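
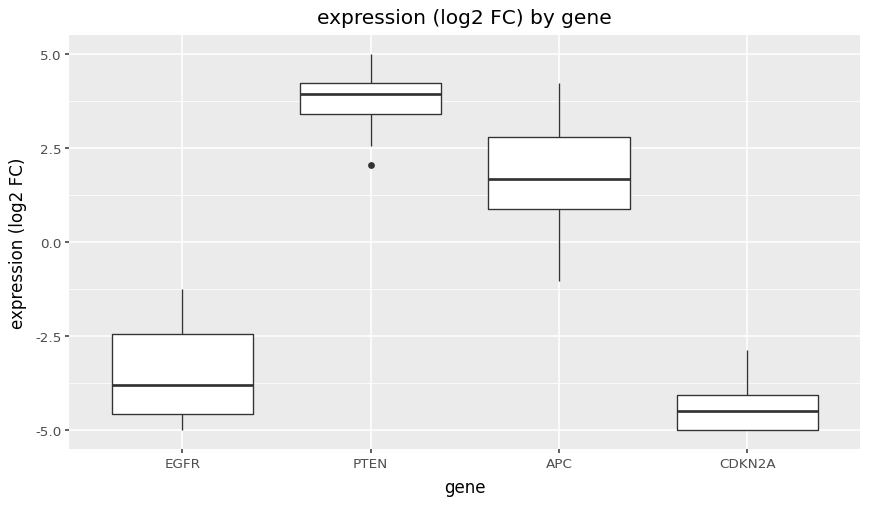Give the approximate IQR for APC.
Q3 ≈ 3, Q1 ≈ 1; IQR ≈ 2.

≈ 2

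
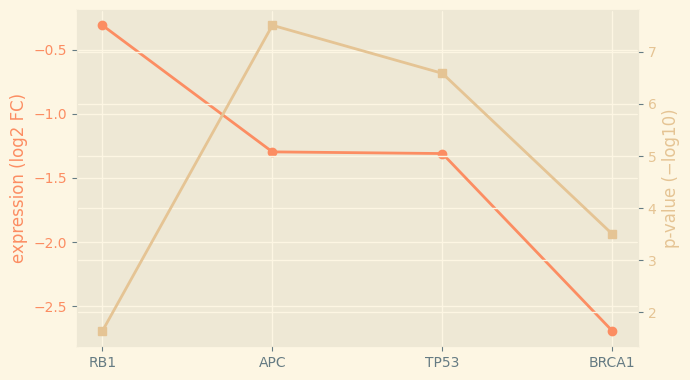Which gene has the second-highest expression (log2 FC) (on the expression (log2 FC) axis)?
APC

Top 3 (on the expression (log2 FC) axis): RB1 ≈ -0.4, APC ≈ -1.2, TP53 ≈ -1.4.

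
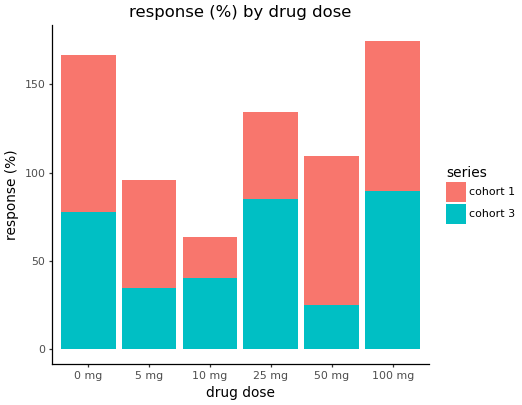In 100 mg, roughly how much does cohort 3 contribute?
≈ 80

cohort 3 top ≈ 80, bottom ≈ 0; segment ≈ 80.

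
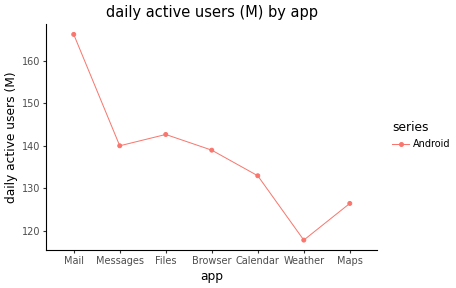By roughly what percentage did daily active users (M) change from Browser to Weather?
≈ -14.3%

Browser ≈ 140, Weather ≈ 120; (120 − 140) / 140 ≈ -14.3%.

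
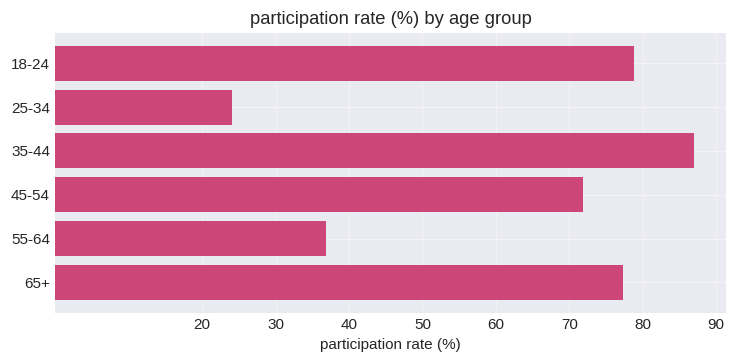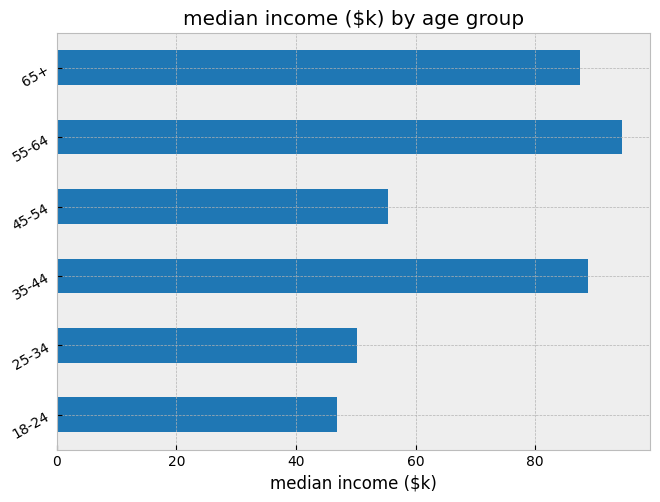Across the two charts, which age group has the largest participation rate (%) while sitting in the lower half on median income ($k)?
18-24

Chart 2 median median income ($k) ≈ 70; below-median age groups: 18-24, 25-34, 45-54. Among those, 18-24 has the highest participation rate (%) (≈ 80).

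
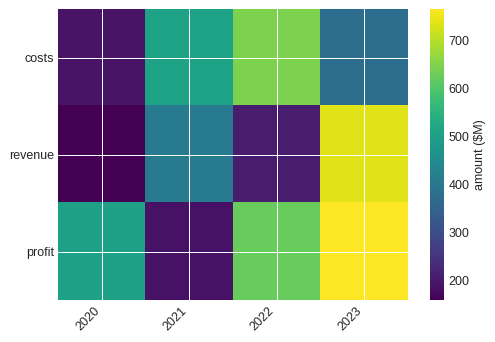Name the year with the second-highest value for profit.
Top 3 for profit: 2023 ≈ 800, 2022 ≈ 600, 2020 ≈ 500.

2022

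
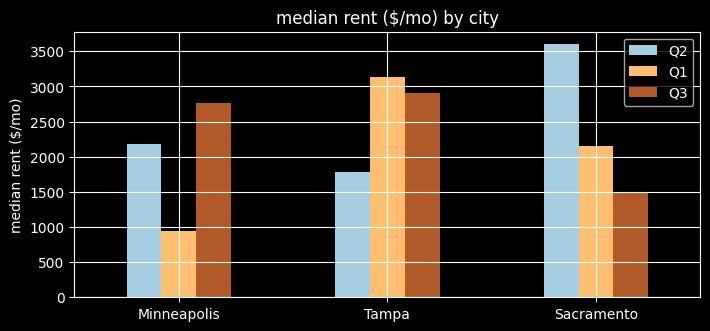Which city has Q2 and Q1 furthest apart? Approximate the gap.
Sacramento, ≈ 1500 $/mo

Sacramento: Q2 ≈ 3500, Q1 ≈ 2000 → gap ≈ 1500. Next-largest (Tampa) is only ≈ 1000.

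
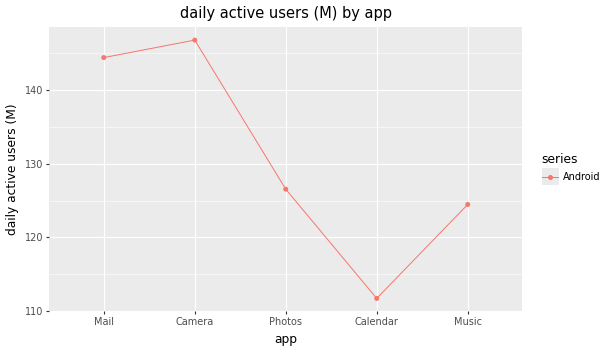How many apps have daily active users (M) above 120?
Above 120: Mail, Camera, Photos, Music.

4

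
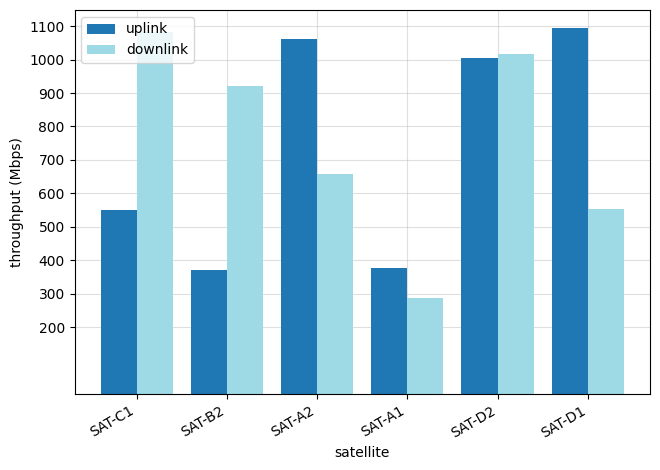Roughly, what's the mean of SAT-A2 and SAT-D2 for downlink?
≈ 850

(700 + 1000) / 2 ≈ 850.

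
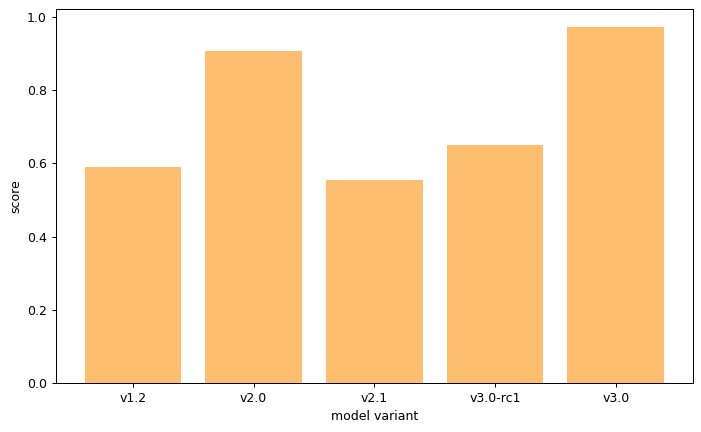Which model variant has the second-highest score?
v2.0

Top 3: v3.0 ≈ 1.0, v2.0 ≈ 0.9, v3.0-rc1 ≈ 0.7.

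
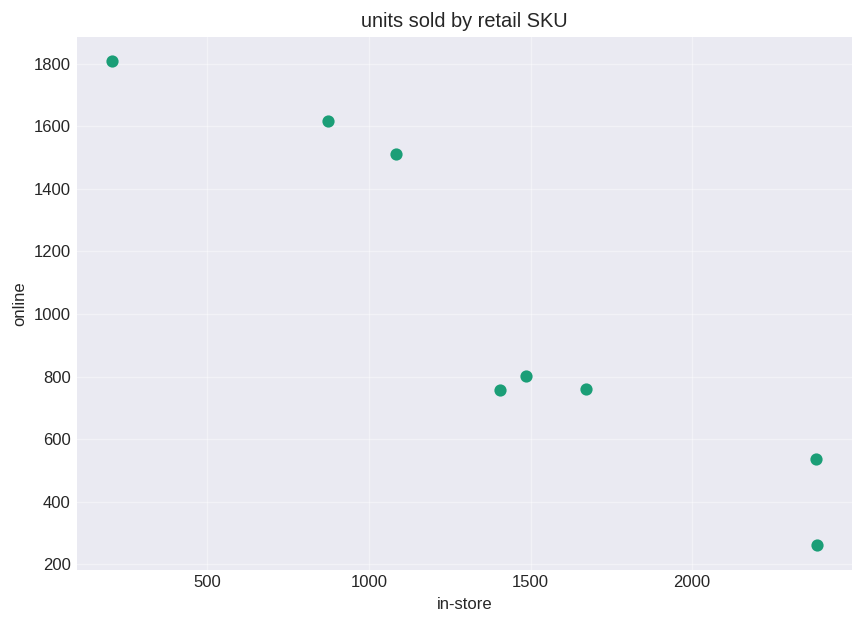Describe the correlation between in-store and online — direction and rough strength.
negative, strong

Points are negatively correlated; strong (|r| ≈ 0.9).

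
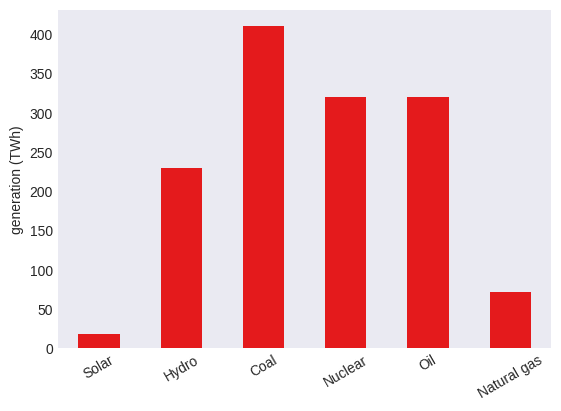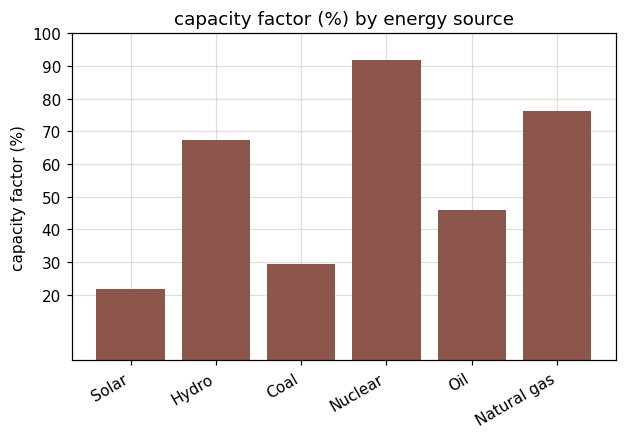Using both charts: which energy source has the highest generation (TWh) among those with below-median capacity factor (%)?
Chart 2 median capacity factor (%) ≈ 60; below-median energy sources: Solar, Coal, Oil. Among those, Coal has the highest generation (TWh) (≈ 400).

Coal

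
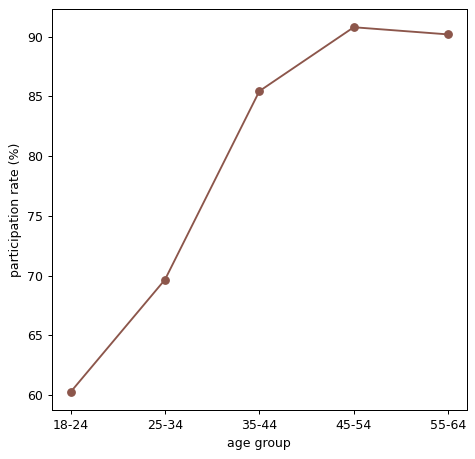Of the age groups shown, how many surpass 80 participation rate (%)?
3

Above 80: 35-44, 45-54, 55-64.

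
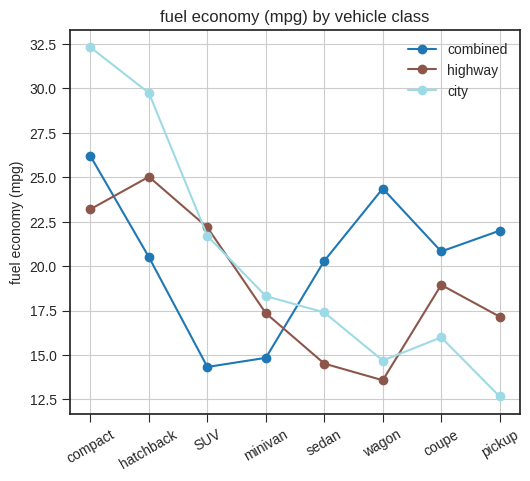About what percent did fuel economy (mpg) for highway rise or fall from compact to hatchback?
≈ +8.3%

compact ≈ 24, hatchback ≈ 26; (26 − 24) / 24 ≈ +8.3%.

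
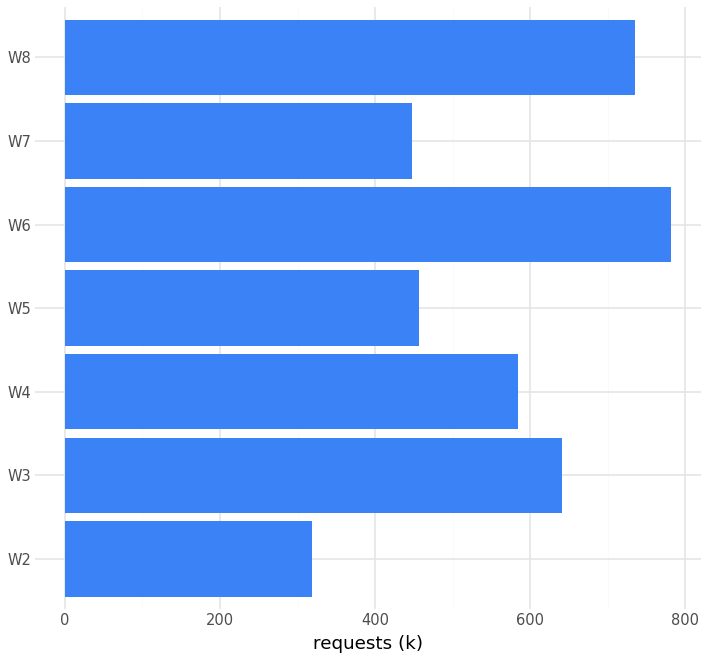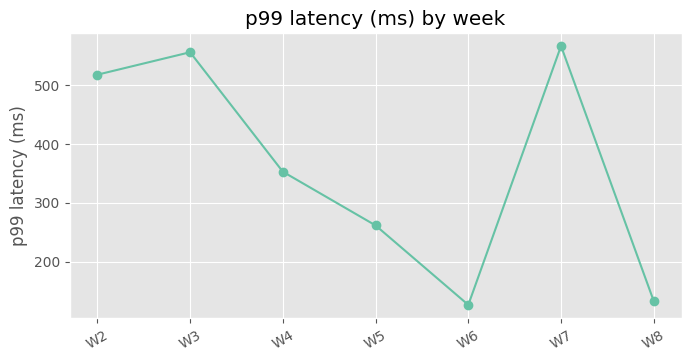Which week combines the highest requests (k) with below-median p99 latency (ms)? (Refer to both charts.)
W6

Chart 2 median p99 latency (ms) ≈ 400; below-median weeks: W5, W6, W8. Among those, W6 has the highest requests (k) (≈ 800).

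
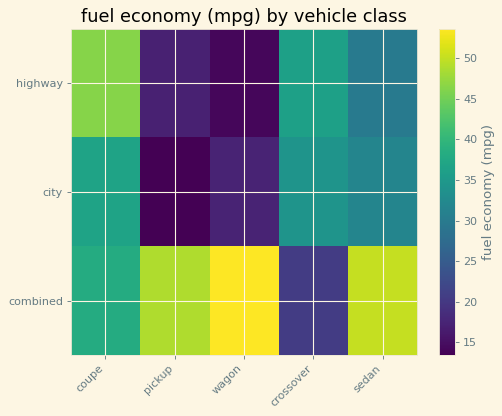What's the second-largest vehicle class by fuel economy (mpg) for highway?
crossover

Top 3 for highway: coupe ≈ 45, crossover ≈ 35, sedan ≈ 30.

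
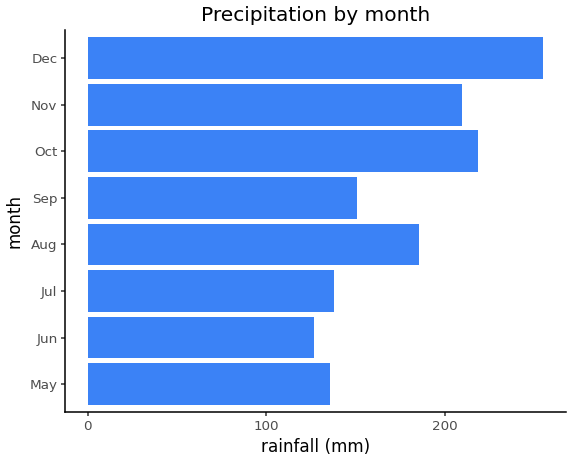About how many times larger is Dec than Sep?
Dec ≈ 250, Sep ≈ 150; 250/150 ≈ 1.67.

≈ 1.67×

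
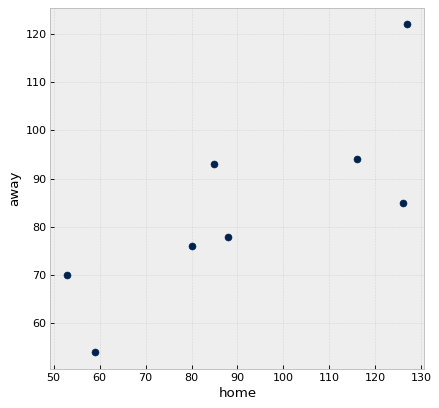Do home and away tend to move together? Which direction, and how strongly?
Points are positively correlated; strong (|r| ≈ 0.8).

positive, strong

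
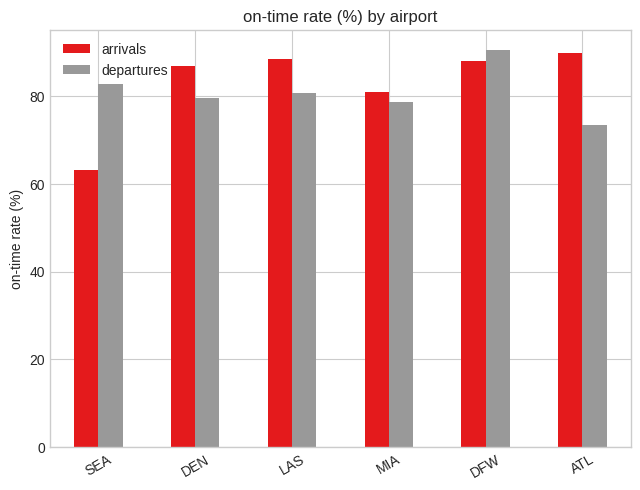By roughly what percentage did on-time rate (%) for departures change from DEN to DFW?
≈ +12.5%

DEN ≈ 80, DFW ≈ 90; (90 − 80) / 80 ≈ +12.5%.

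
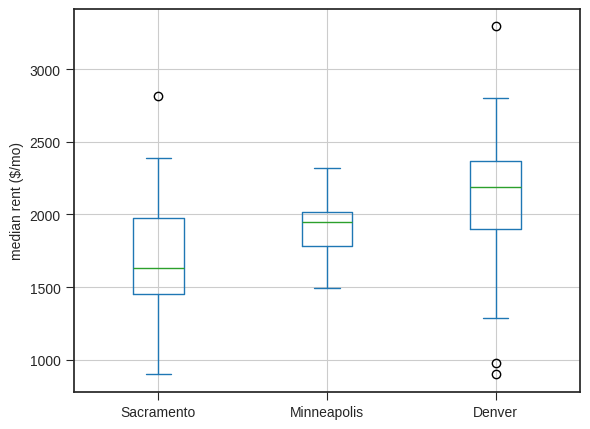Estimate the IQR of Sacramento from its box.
≈ 520

Q3 ≈ 1980, Q1 ≈ 1460; IQR ≈ 520.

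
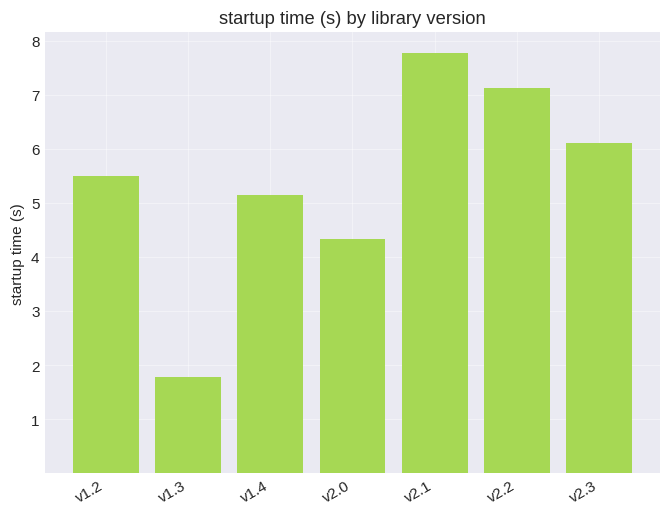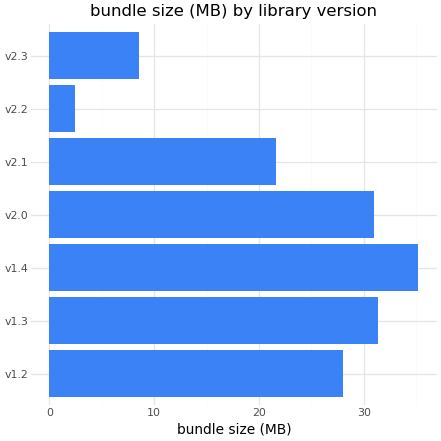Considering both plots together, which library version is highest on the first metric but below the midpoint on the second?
v2.1

Chart 2 median bundle size (MB) ≈ 30; below-median library versions: v2.1, v2.2, v2.3. Among those, v2.1 has the highest startup time (s) (≈ 8).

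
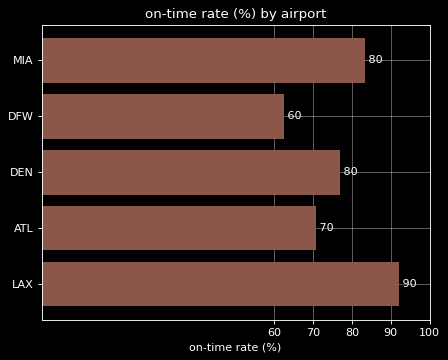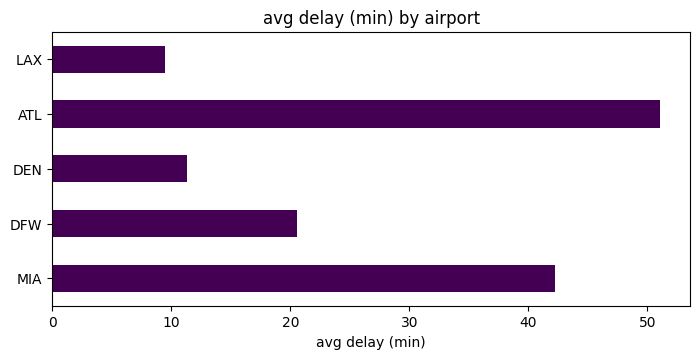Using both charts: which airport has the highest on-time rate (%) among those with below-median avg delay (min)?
Chart 2 median avg delay (min) ≈ 20; below-median airports: DEN, LAX. Among those, LAX has the highest on-time rate (%) (≈ 90).

LAX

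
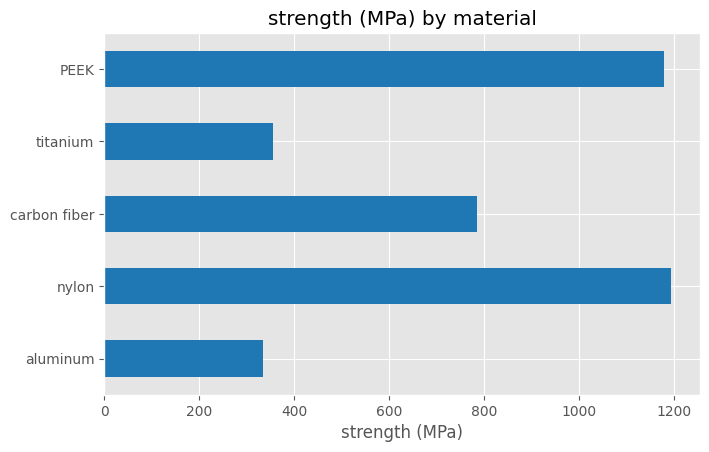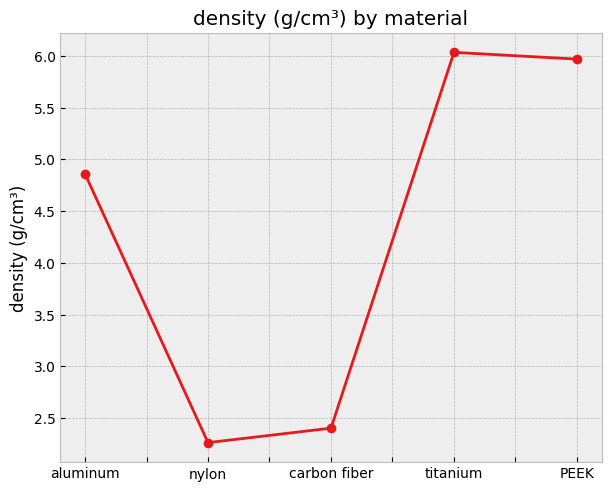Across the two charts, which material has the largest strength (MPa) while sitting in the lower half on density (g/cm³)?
nylon

Chart 2 median density (g/cm³) ≈ 5; below-median materials: nylon, carbon fiber. Among those, nylon has the highest strength (MPa) (≈ 1200).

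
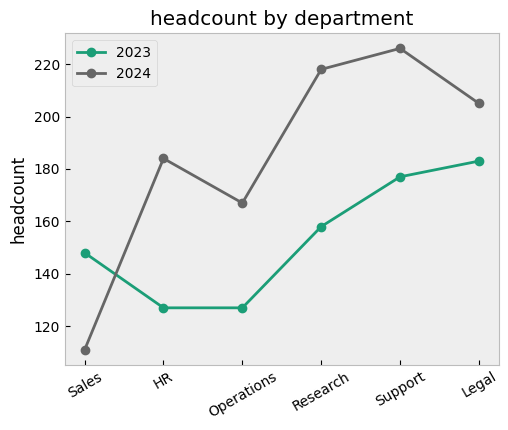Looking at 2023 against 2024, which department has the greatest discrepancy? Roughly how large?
Research: 2023 ≈ 160, 2024 ≈ 220 → gap ≈ 60. Next-largest (HR) is only ≈ 50.

Research, ≈ 60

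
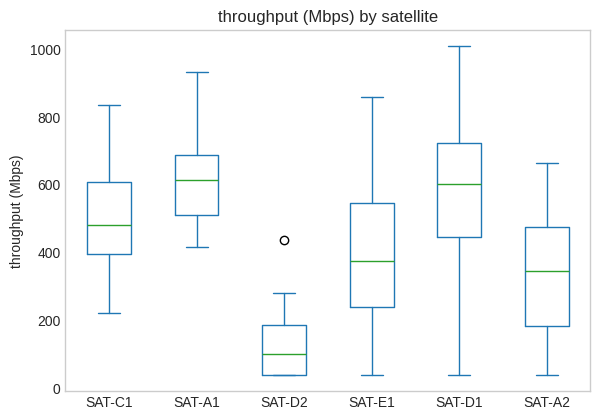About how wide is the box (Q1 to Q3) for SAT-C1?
Q3 ≈ 600, Q1 ≈ 400; IQR ≈ 200.

≈ 200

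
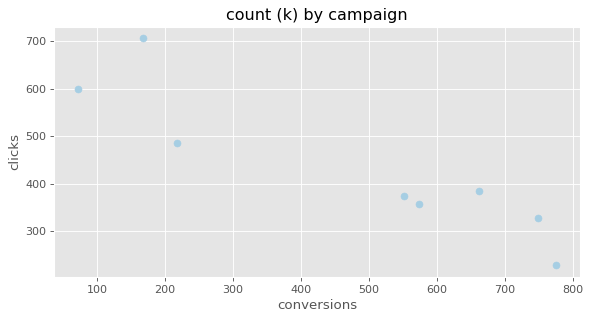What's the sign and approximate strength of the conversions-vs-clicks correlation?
Points are negatively correlated; strong (|r| ≈ 0.9).

negative, strong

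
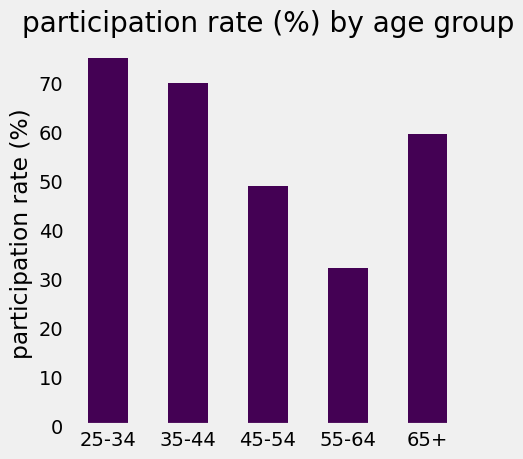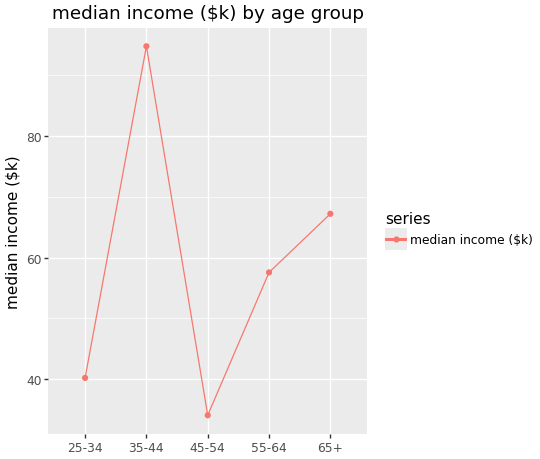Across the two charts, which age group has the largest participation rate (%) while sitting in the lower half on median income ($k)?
25-34

Chart 2 median median income ($k) ≈ 60; below-median age groups: 25-34, 45-54. Among those, 25-34 has the highest participation rate (%) (≈ 80).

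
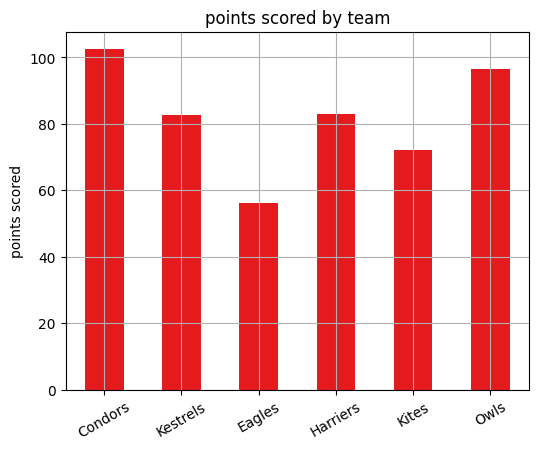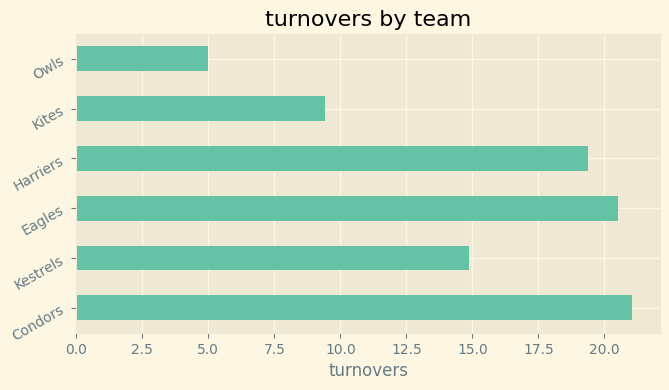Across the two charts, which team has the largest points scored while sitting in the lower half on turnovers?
Chart 2 median turnovers ≈ 18; below-median teams: Kestrels, Kites, Owls. Among those, Owls has the highest points scored (≈ 100).

Owls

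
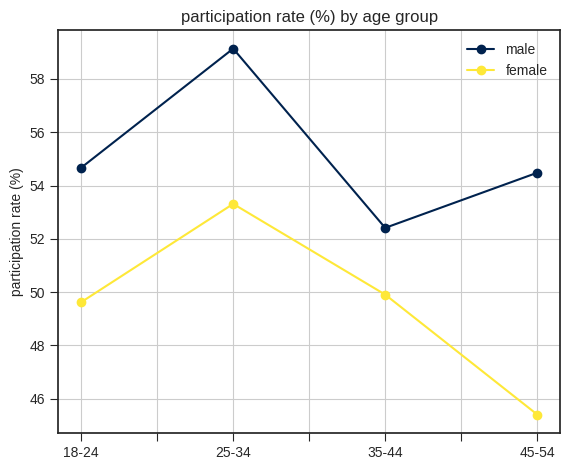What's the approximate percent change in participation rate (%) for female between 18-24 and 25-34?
18-24 ≈ 50, 25-34 ≈ 54; (54 − 50) / 50 ≈ +8%.

≈ +8%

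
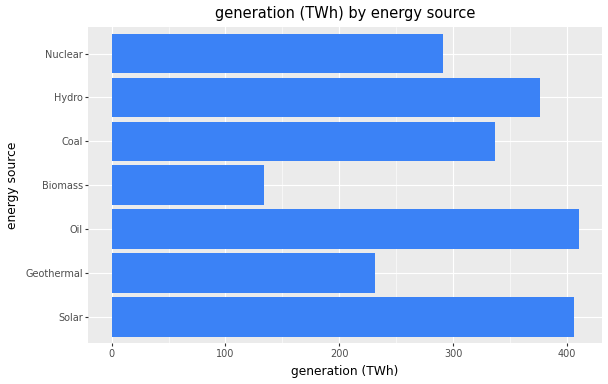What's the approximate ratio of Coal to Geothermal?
≈ 1.4×

Coal ≈ 350, Geothermal ≈ 250; 350/250 ≈ 1.4.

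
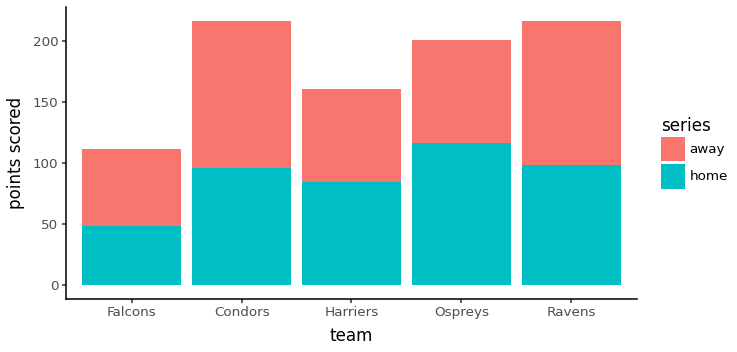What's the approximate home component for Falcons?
≈ 40

home top ≈ 40, bottom ≈ 0; segment ≈ 40.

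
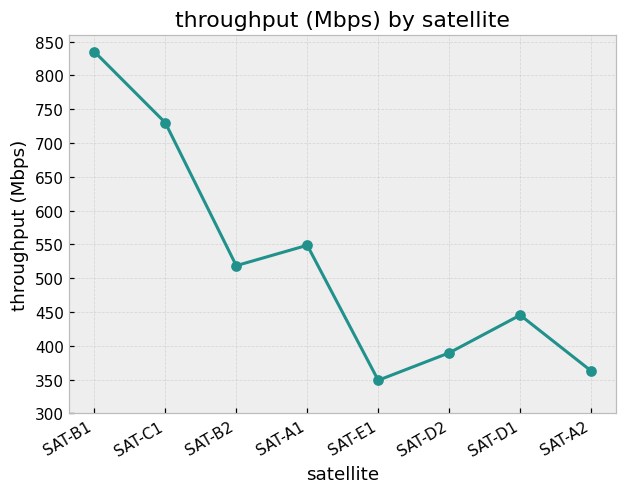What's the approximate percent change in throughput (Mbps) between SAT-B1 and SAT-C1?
SAT-B1 ≈ 850, SAT-C1 ≈ 750; (750 − 850) / 850 ≈ -11.8%.

≈ -11.8%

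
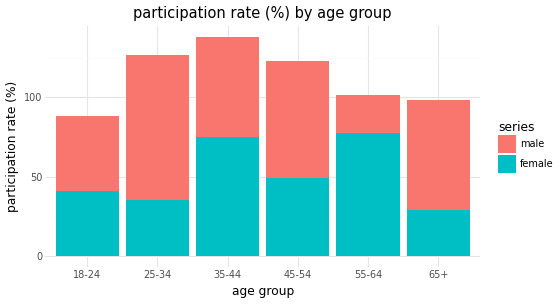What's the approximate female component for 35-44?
female top ≈ 80, bottom ≈ 0; segment ≈ 80.

≈ 80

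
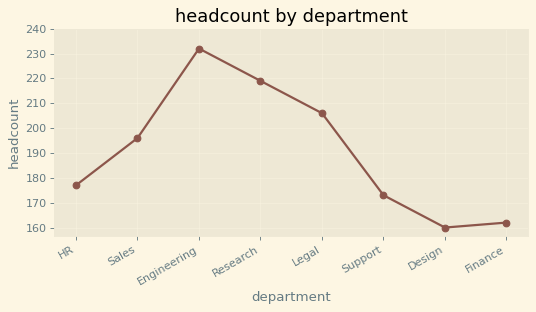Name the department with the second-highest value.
Research

Top 3: Engineering ≈ 230, Research ≈ 220, Legal ≈ 210.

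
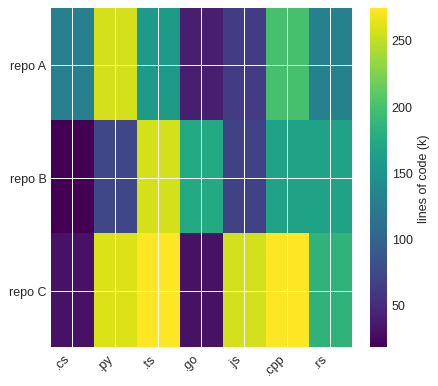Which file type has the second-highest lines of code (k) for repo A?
Top 3 for repo A: .py ≈ 250, .cpp ≈ 200, .ts ≈ 150.

.cpp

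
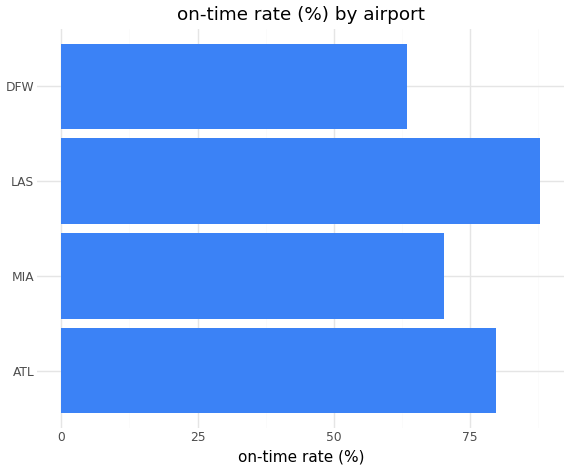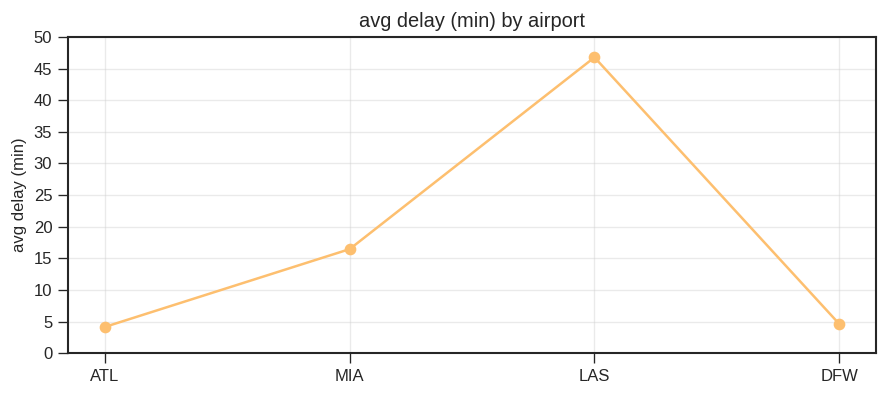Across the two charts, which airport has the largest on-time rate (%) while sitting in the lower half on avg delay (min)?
Chart 2 median avg delay (min) ≈ 10; below-median airports: ATL, DFW. Among those, ATL has the highest on-time rate (%) (≈ 80).

ATL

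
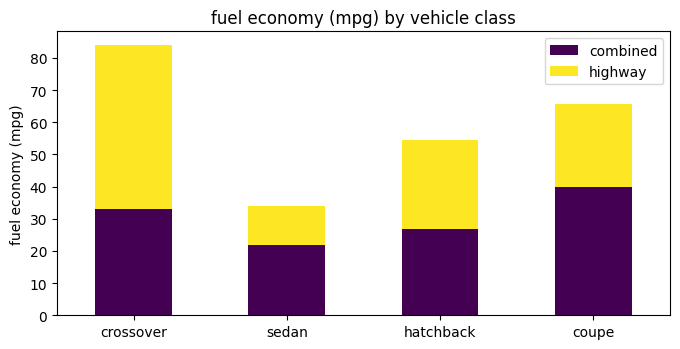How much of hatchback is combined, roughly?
≈ 30

combined top ≈ 30, bottom ≈ 0; segment ≈ 30.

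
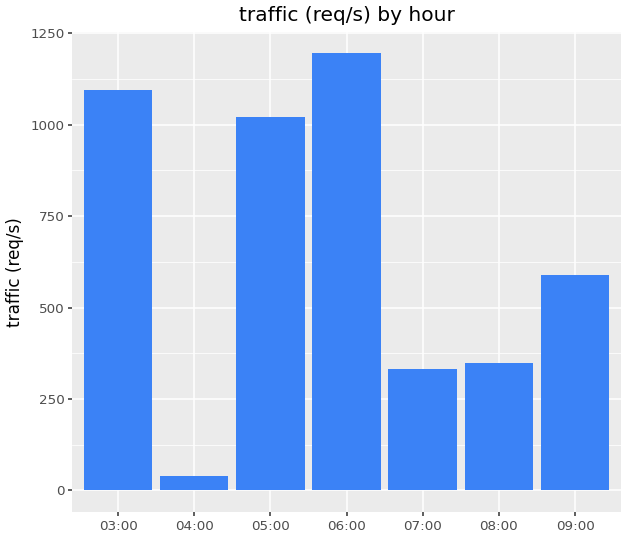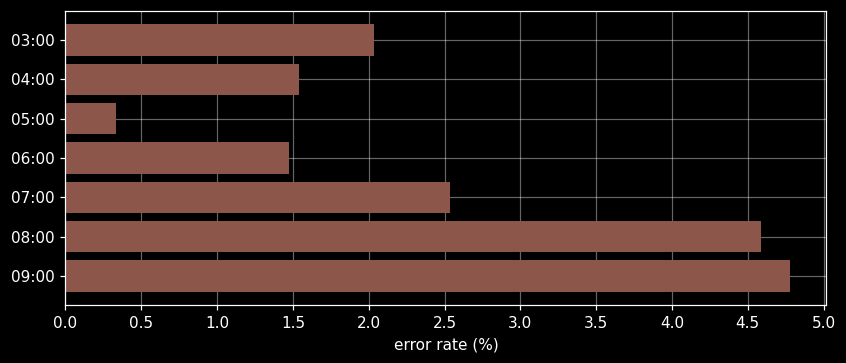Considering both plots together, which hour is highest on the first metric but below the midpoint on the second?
Chart 2 median error rate (%) ≈ 2; below-median hours: 04:00, 05:00, 06:00. Among those, 06:00 has the highest traffic (req/s) (≈ 1200).

06:00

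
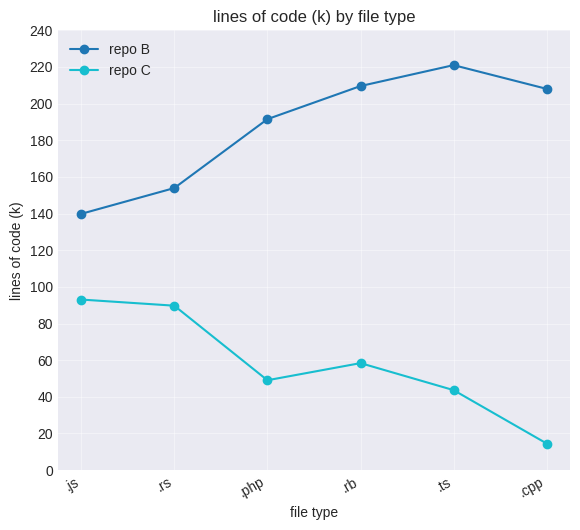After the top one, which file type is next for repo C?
Top 3 for repo C: .js ≈ 100, .rs ≈ 80, .rb ≈ 60.

.rs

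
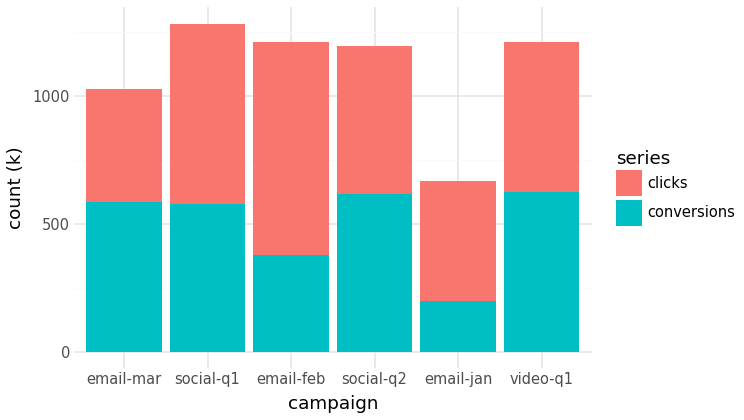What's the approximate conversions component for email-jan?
conversions top ≈ 200, bottom ≈ 0; segment ≈ 200.

≈ 200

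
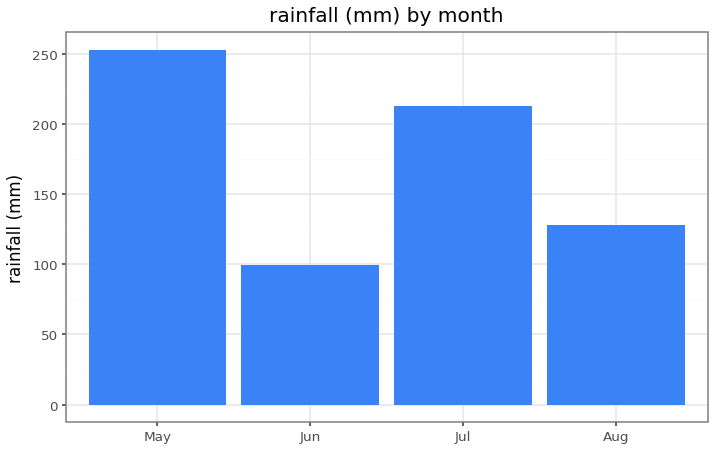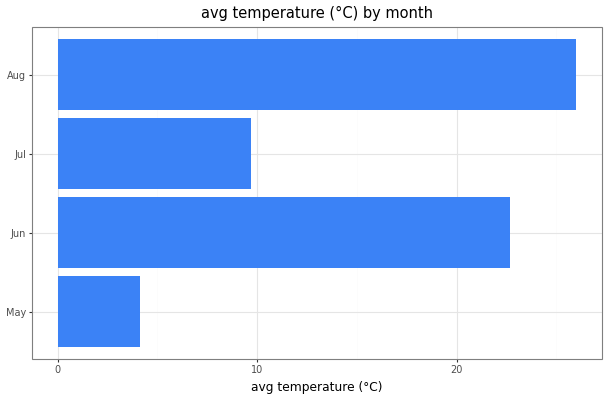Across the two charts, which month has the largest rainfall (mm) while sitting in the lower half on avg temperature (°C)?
May

Chart 2 median avg temperature (°C) ≈ 15; below-median months: May, Jul. Among those, May has the highest rainfall (mm) (≈ 250).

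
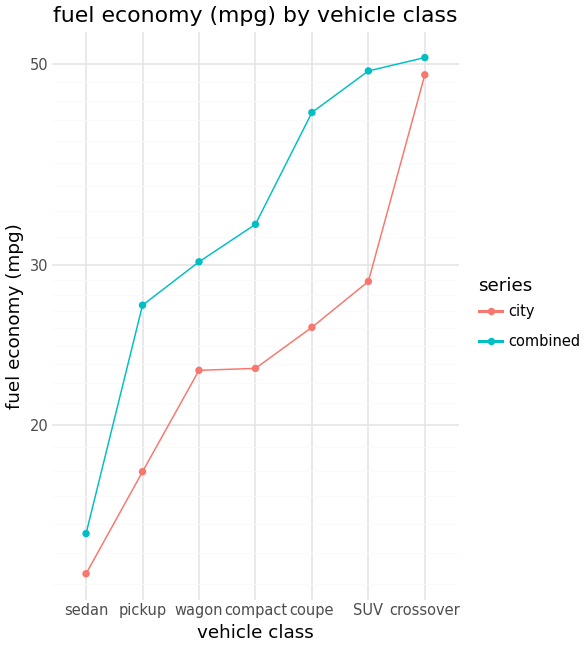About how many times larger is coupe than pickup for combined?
coupe ≈ 45, pickup ≈ 25; 45/25 ≈ 1.8.

≈ 1.8×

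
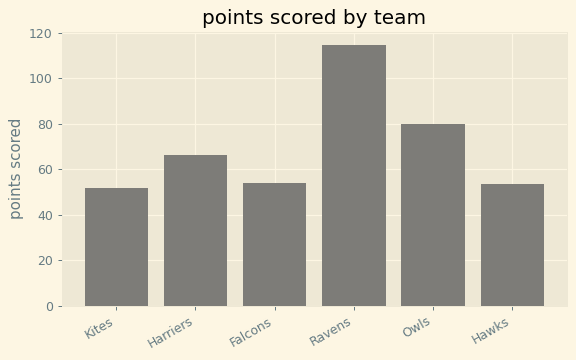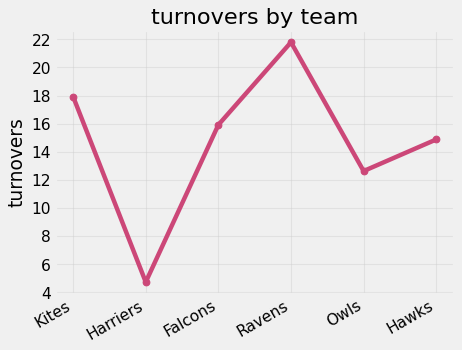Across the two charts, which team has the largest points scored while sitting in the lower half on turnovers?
Chart 2 median turnovers ≈ 16; below-median teams: Harriers, Owls, Hawks. Among those, Owls has the highest points scored (≈ 80).

Owls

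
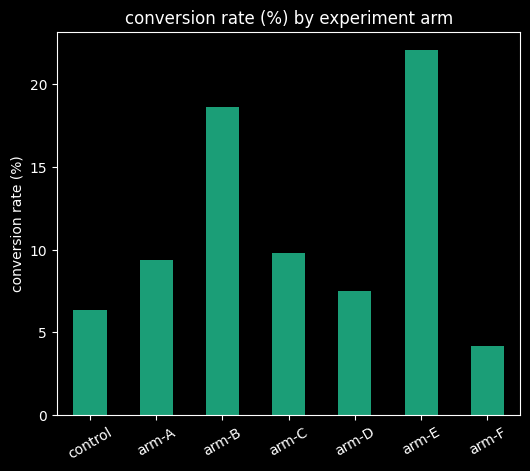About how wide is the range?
Max arm-E ≈ 22, min arm-F ≈ 4; range ≈ 18.

≈ 18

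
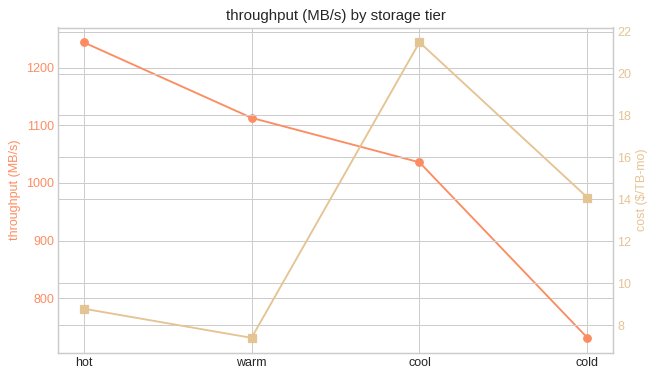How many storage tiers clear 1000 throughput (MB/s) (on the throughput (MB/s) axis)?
Above 1000: hot, warm, cool.

3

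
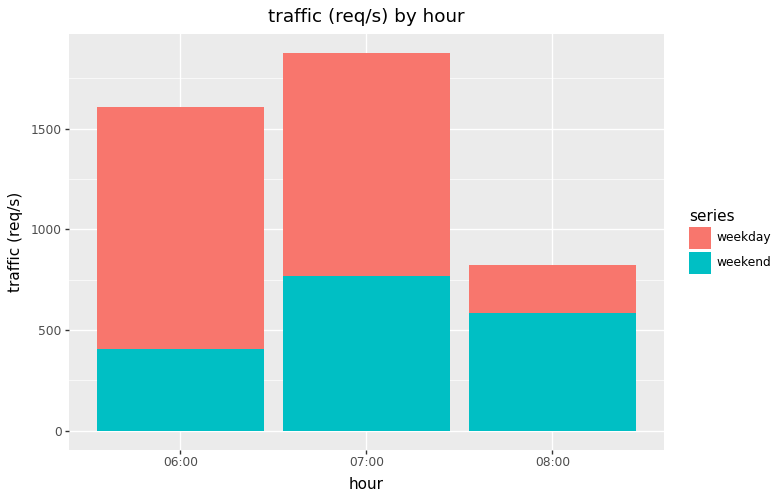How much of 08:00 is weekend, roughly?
≈ 600

weekend top ≈ 600, bottom ≈ 0; segment ≈ 600.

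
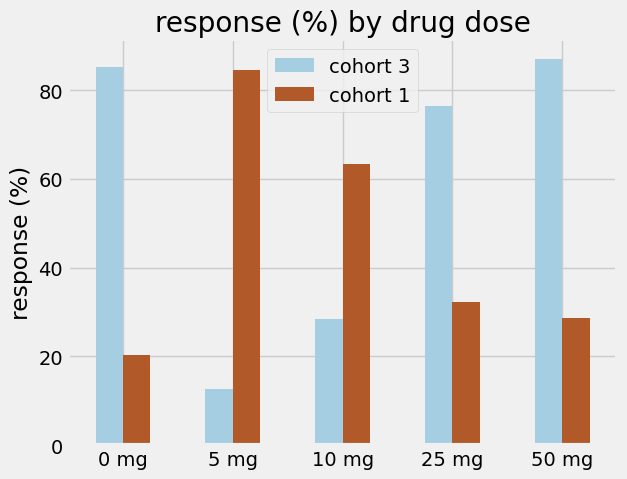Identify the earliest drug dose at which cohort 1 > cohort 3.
5 mg

0 mg: cohort 1 ≈ 20 vs cohort 3 ≈ 90 (not yet); 5 mg: cohort 1 ≈ 80 vs cohort 3 ≈ 10 (first crossover).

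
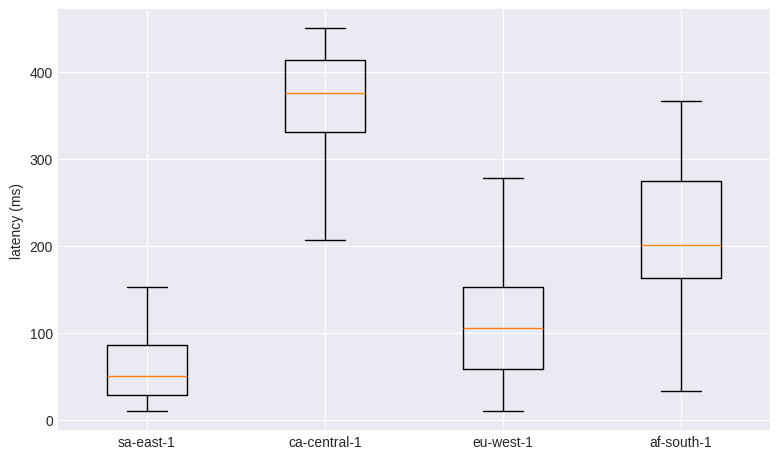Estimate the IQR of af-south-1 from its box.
Q3 ≈ 250, Q1 ≈ 150; IQR ≈ 100.

≈ 100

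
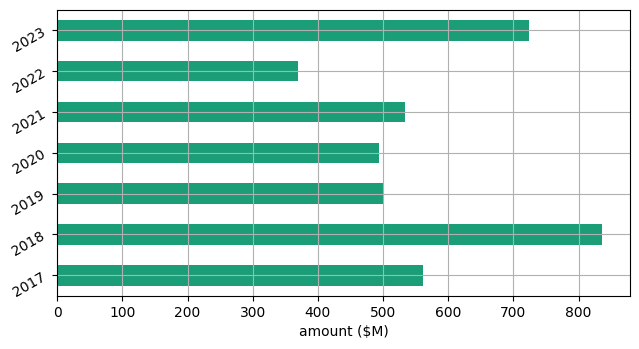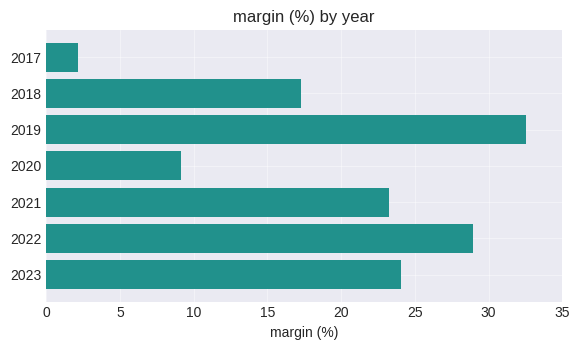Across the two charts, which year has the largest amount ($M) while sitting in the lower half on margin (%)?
2018

Chart 2 median margin (%) ≈ 25; below-median years: 2017, 2018, 2020. Among those, 2018 has the highest amount ($M) (≈ 800).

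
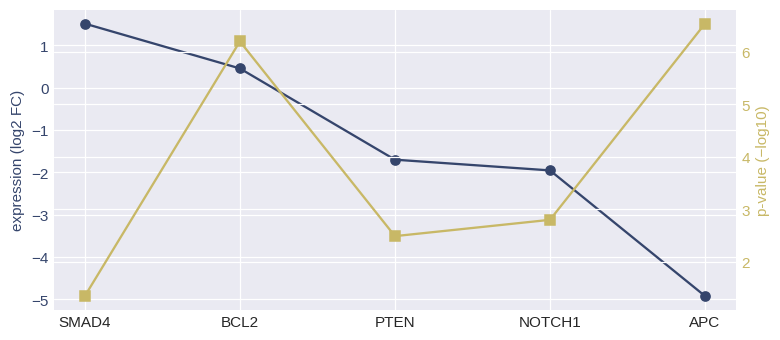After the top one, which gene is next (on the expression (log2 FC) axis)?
Top 3 (on the expression (log2 FC) axis): SMAD4 ≈ 2, BCL2 ≈ 0, PTEN ≈ -2.

BCL2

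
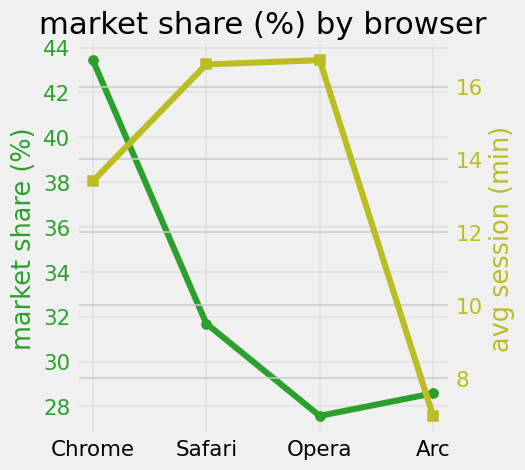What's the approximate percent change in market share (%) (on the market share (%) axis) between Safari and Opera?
≈ -12.5%

Safari ≈ 32, Opera ≈ 28; (28 − 32) / 32 ≈ -12.5%.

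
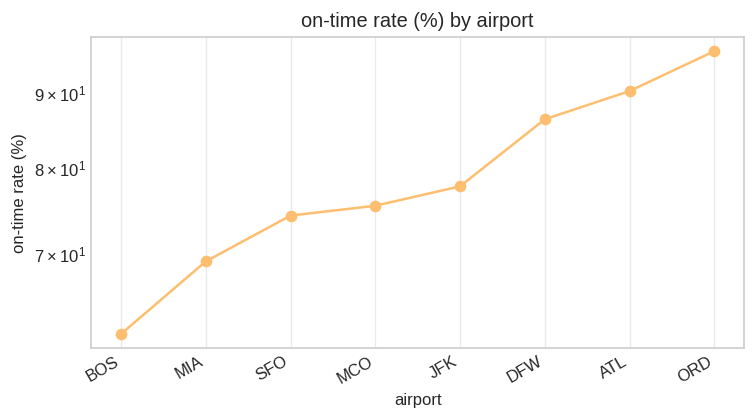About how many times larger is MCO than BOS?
MCO ≈ 75, BOS ≈ 60; 75/60 ≈ 1.25.

≈ 1.25×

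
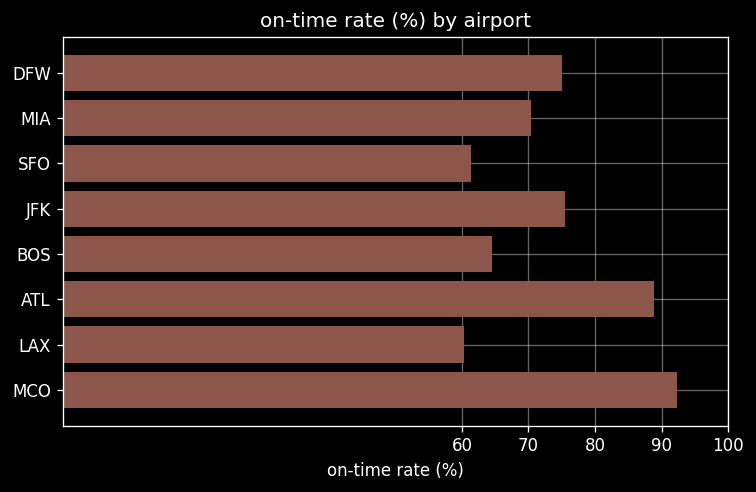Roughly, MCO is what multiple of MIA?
MCO ≈ 90, MIA ≈ 70; 90/70 ≈ 1.29.

≈ 1.29×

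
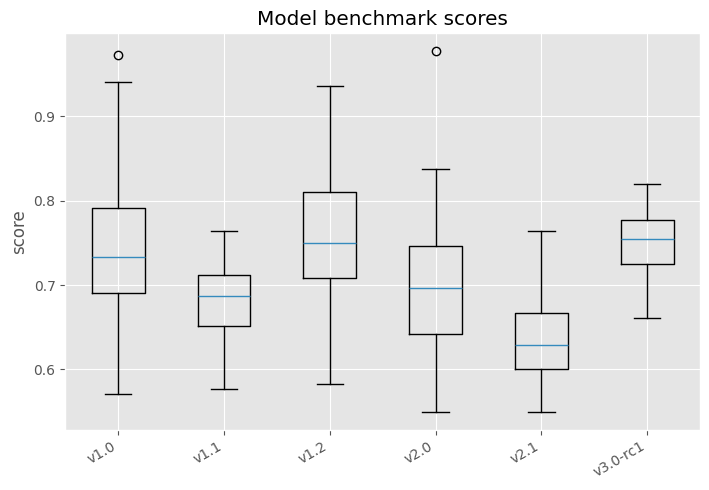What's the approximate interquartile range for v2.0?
≈ 0.10

Q3 ≈ 0.74, Q1 ≈ 0.64; IQR ≈ 0.10.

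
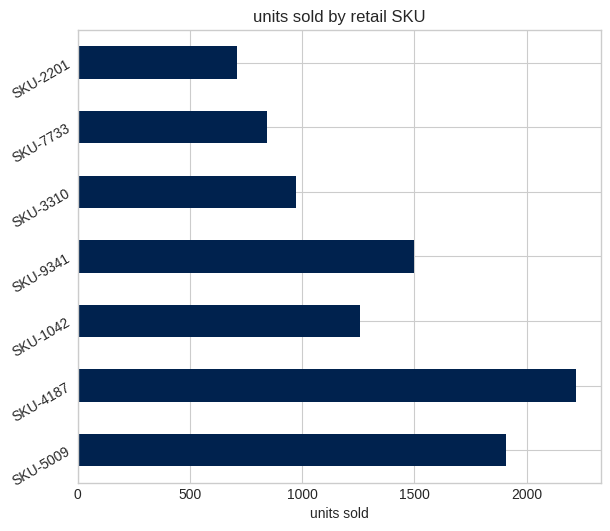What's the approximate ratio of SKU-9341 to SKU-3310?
SKU-9341 ≈ 1400, SKU-3310 ≈ 1000; 1400/1000 ≈ 1.4.

≈ 1.4×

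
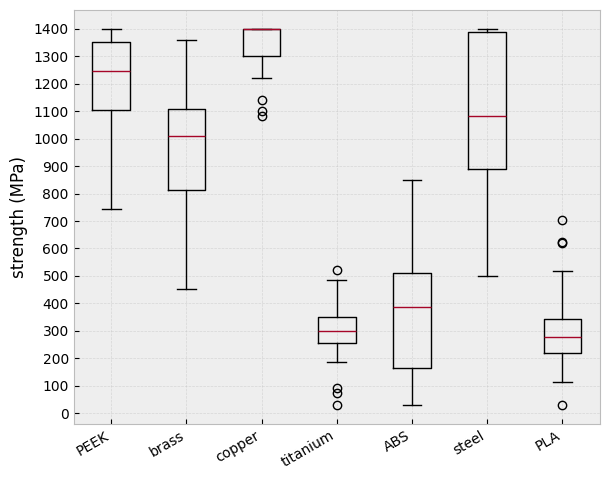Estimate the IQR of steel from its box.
Q3 ≈ 1400, Q1 ≈ 900; IQR ≈ 500.

≈ 500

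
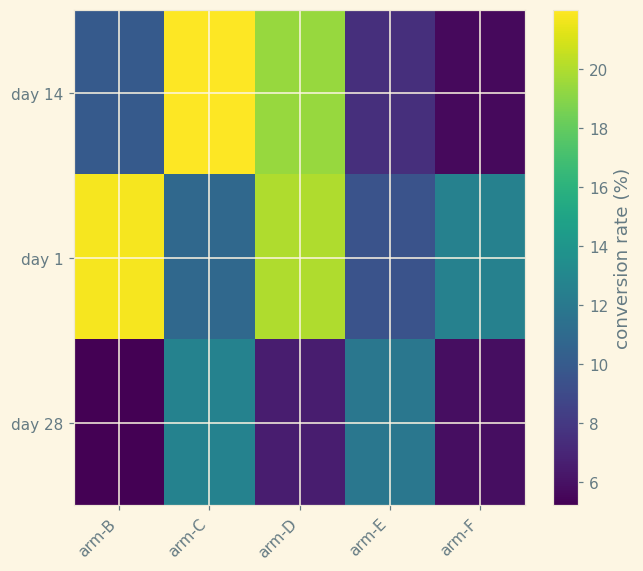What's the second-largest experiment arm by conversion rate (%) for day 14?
Top 3 for day 14: arm-C ≈ 22, arm-D ≈ 20, arm-B ≈ 10.

arm-D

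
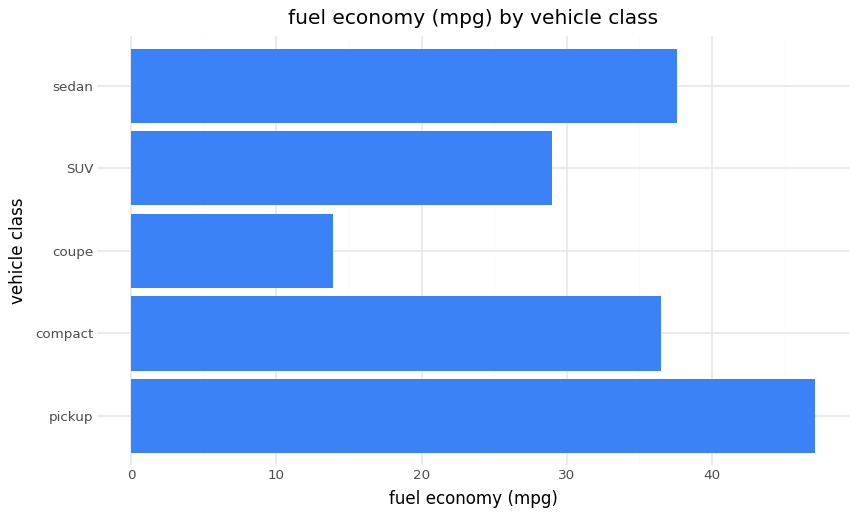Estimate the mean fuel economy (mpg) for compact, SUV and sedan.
(35 + 30 + 40) / 3 ≈ 35.

≈ 35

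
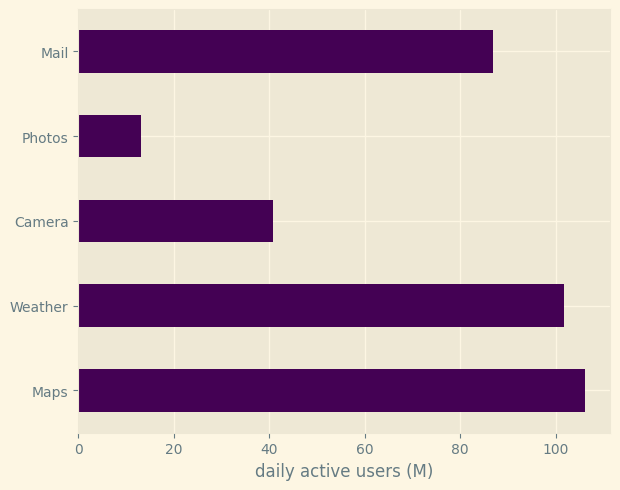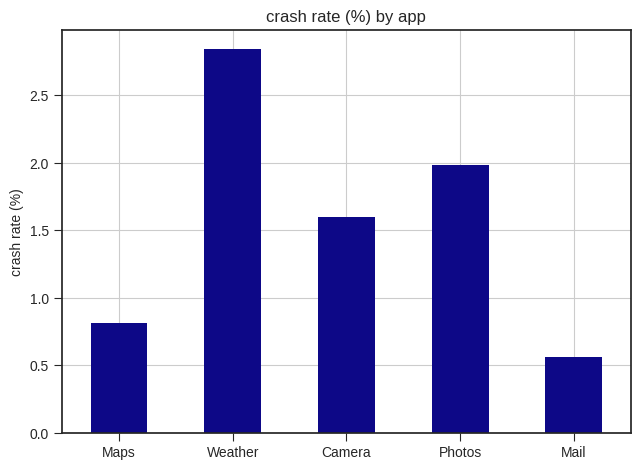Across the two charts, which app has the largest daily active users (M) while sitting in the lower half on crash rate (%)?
Chart 2 median crash rate (%) ≈ 1.5; below-median apps: Maps, Mail. Among those, Maps has the highest daily active users (M) (≈ 110).

Maps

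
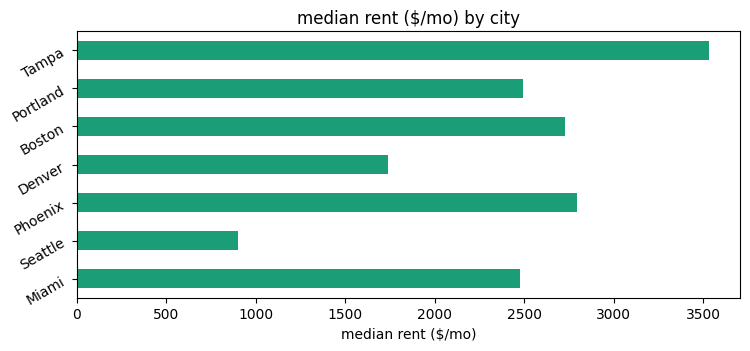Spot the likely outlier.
Seattle

Seattle ≈ 1000; the rest sit between ≈ 1500 and ≈ 3500.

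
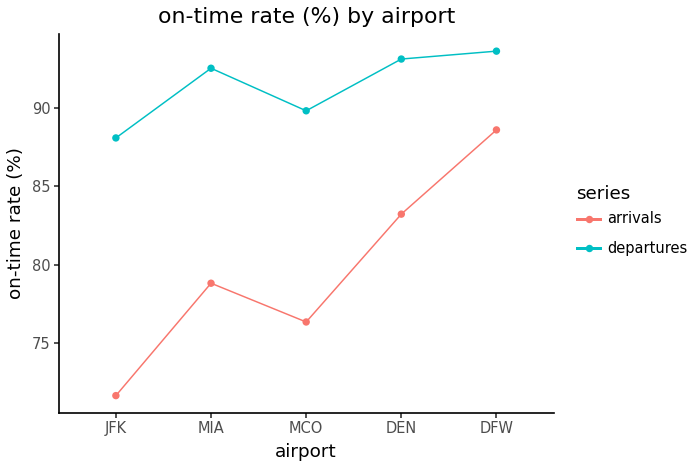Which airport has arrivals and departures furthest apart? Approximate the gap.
JFK, ≈ 16 %

JFK: arrivals ≈ 72, departures ≈ 88 → gap ≈ 16. Next-largest (MIA) is only ≈ 14.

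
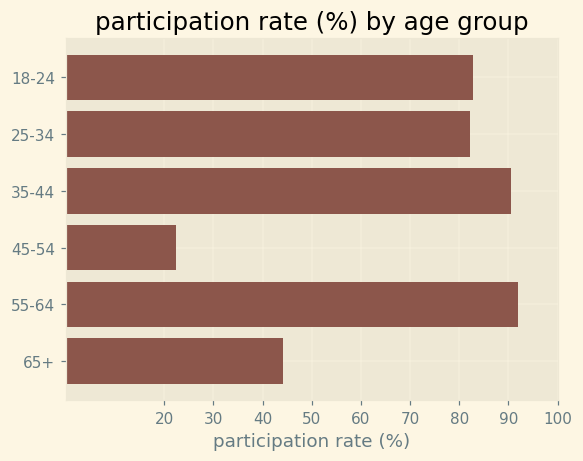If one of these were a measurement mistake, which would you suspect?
45-54

45-54 ≈ 20; the rest sit between ≈ 40 and ≈ 90.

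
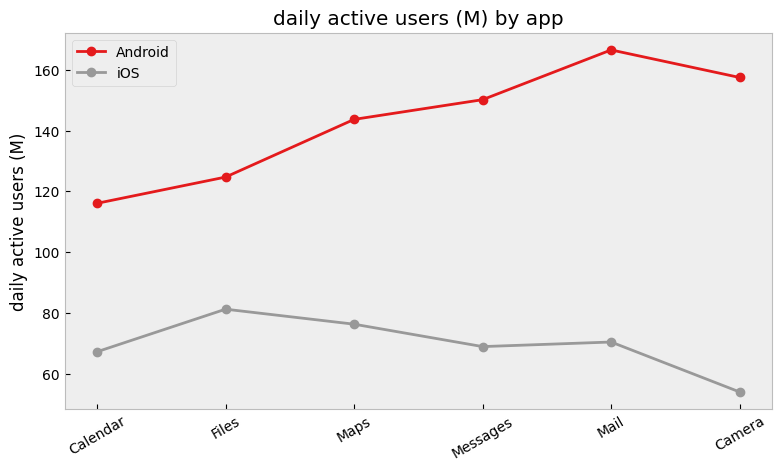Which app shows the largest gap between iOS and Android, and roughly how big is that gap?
Camera: iOS ≈ 50, Android ≈ 160 → gap ≈ 110. Next-largest (Mail) is only ≈ 100.

Camera, ≈ 110 M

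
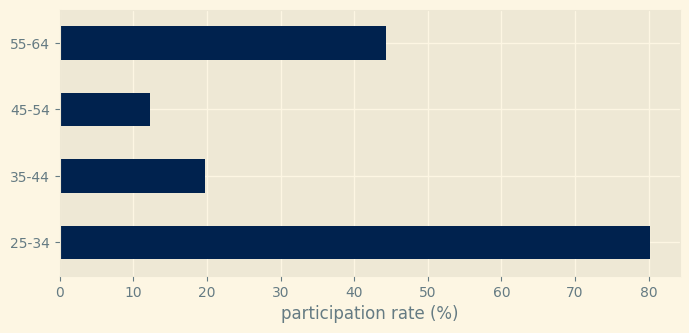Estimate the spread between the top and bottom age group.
Max 25-34 ≈ 80, min 45-54 ≈ 10; range ≈ 70.

≈ 70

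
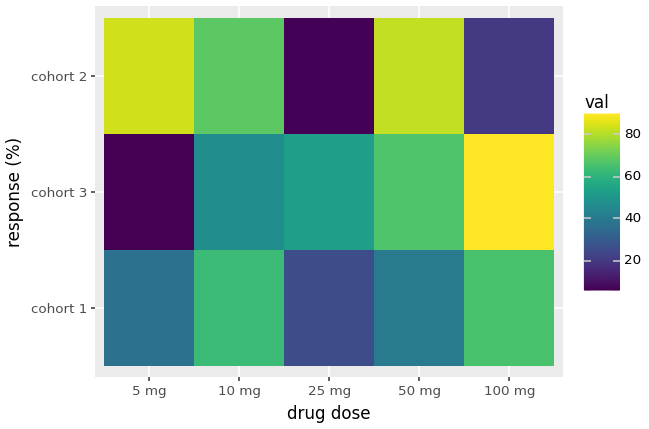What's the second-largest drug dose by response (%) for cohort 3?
50 mg

Top 3 for cohort 3: 100 mg ≈ 90, 50 mg ≈ 70, 25 mg ≈ 50.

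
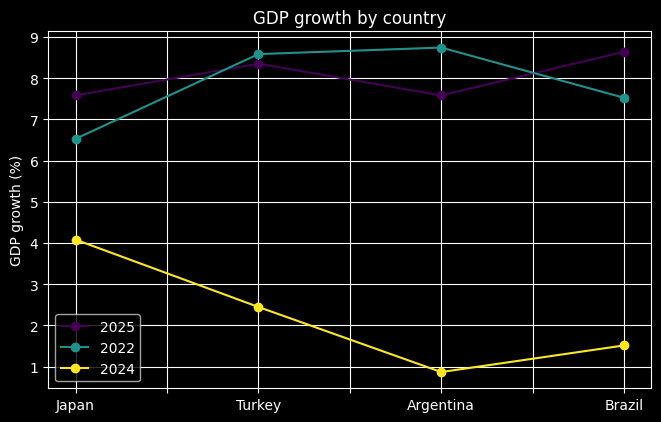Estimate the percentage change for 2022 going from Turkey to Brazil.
Turkey ≈ 9, Brazil ≈ 8; (8 − 9) / 9 ≈ -11.1%.

≈ -11.1%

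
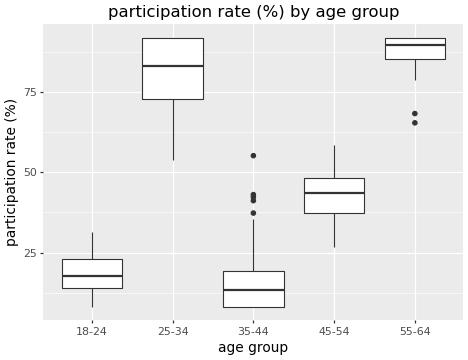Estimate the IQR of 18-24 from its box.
Q3 ≈ 20, Q1 ≈ 10; IQR ≈ 10.

≈ 10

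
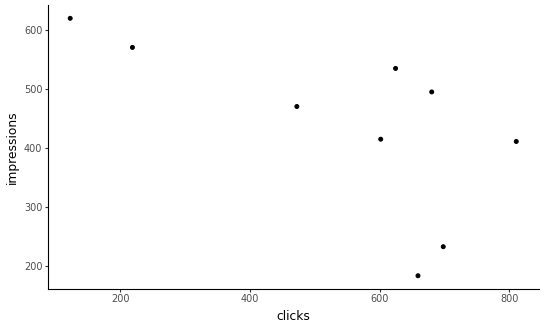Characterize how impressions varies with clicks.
negative, moderate

Points are negatively correlated; moderate (|r| ≈ 0.6).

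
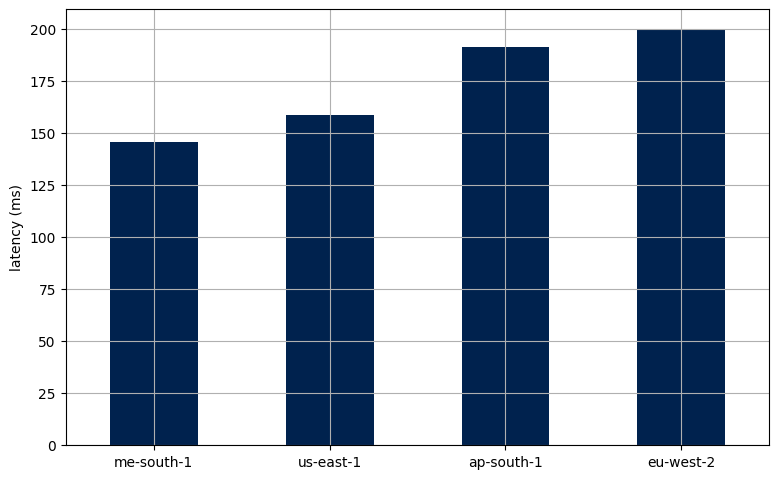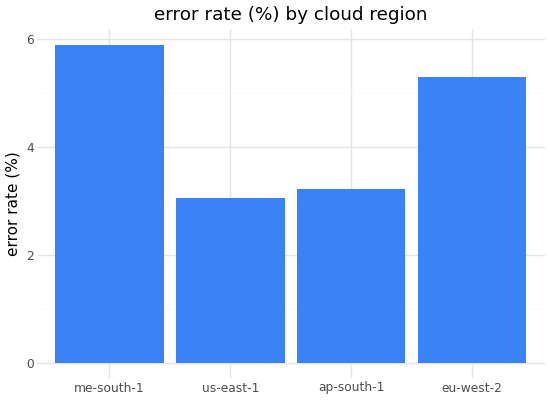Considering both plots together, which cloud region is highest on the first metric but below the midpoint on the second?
Chart 2 median error rate (%) ≈ 4; below-median cloud regions: us-east-1, ap-south-1. Among those, ap-south-1 has the highest latency (ms) (≈ 200).

ap-south-1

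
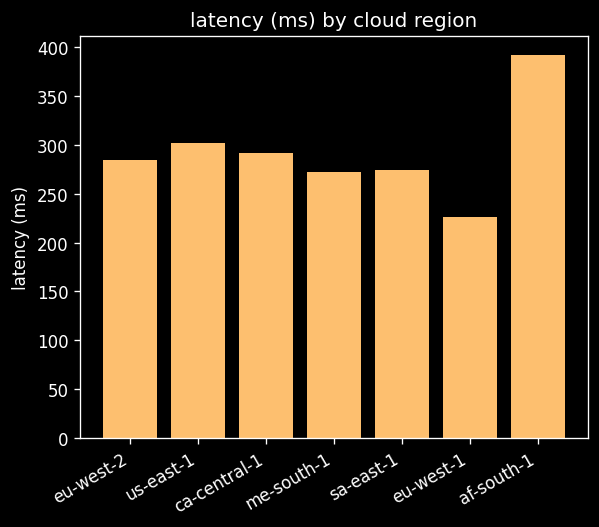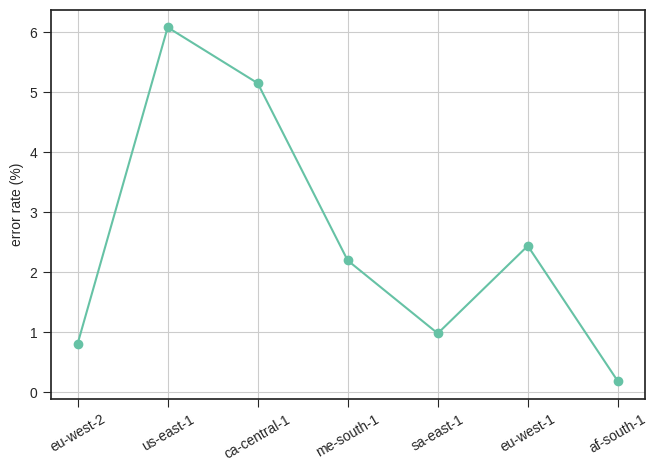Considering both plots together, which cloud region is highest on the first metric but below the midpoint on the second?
af-south-1

Chart 2 median error rate (%) ≈ 2; below-median cloud regions: eu-west-2, sa-east-1, af-south-1. Among those, af-south-1 has the highest latency (ms) (≈ 400).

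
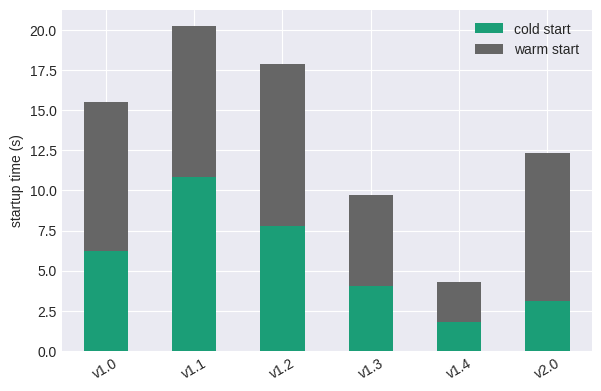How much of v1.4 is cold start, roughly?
≈ 2

cold start top ≈ 2, bottom ≈ 0; segment ≈ 2.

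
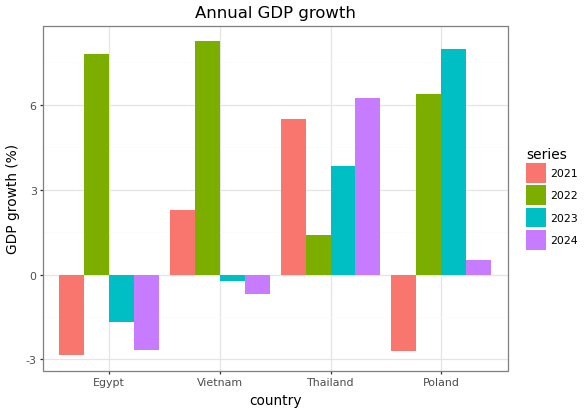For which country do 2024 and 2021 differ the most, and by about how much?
Poland, ≈ 4 %

Poland: 2024 ≈ 1, 2021 ≈ -3 → gap ≈ 4. Next-largest (Vietnam) is only ≈ 3.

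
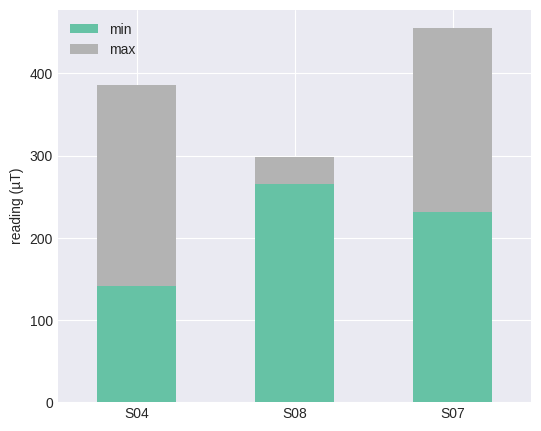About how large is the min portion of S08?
≈ 250

min top ≈ 250, bottom ≈ 0; segment ≈ 250.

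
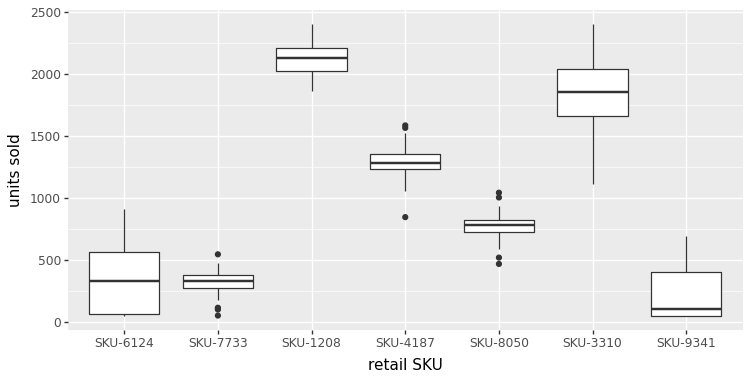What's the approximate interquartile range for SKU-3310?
≈ 400

Q3 ≈ 2000, Q1 ≈ 1600; IQR ≈ 400.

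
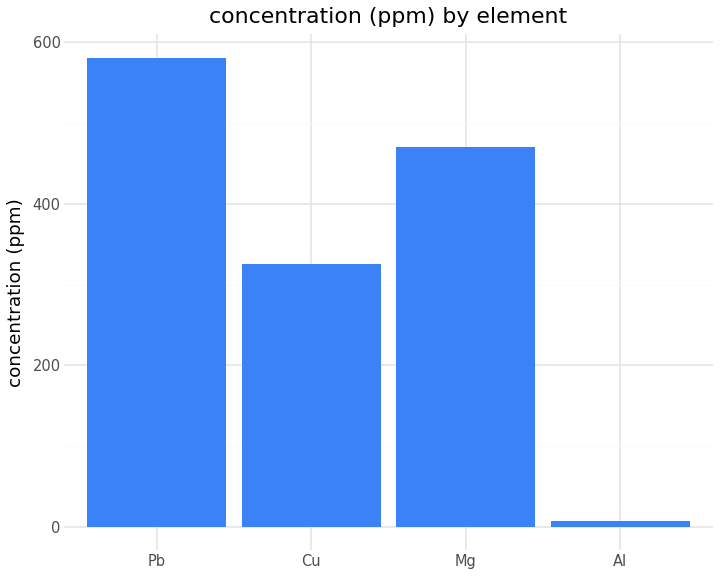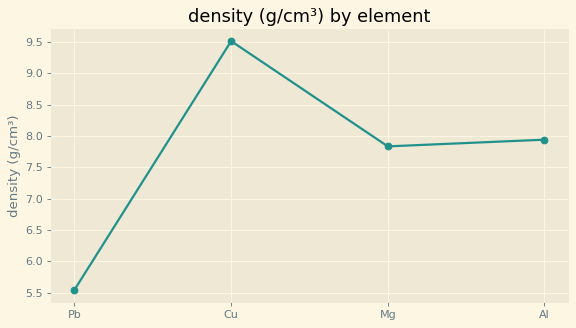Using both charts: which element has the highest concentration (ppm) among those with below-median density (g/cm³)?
Chart 2 median density (g/cm³) ≈ 8; below-median elements: Pb, Mg. Among those, Pb has the highest concentration (ppm) (≈ 600).

Pb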